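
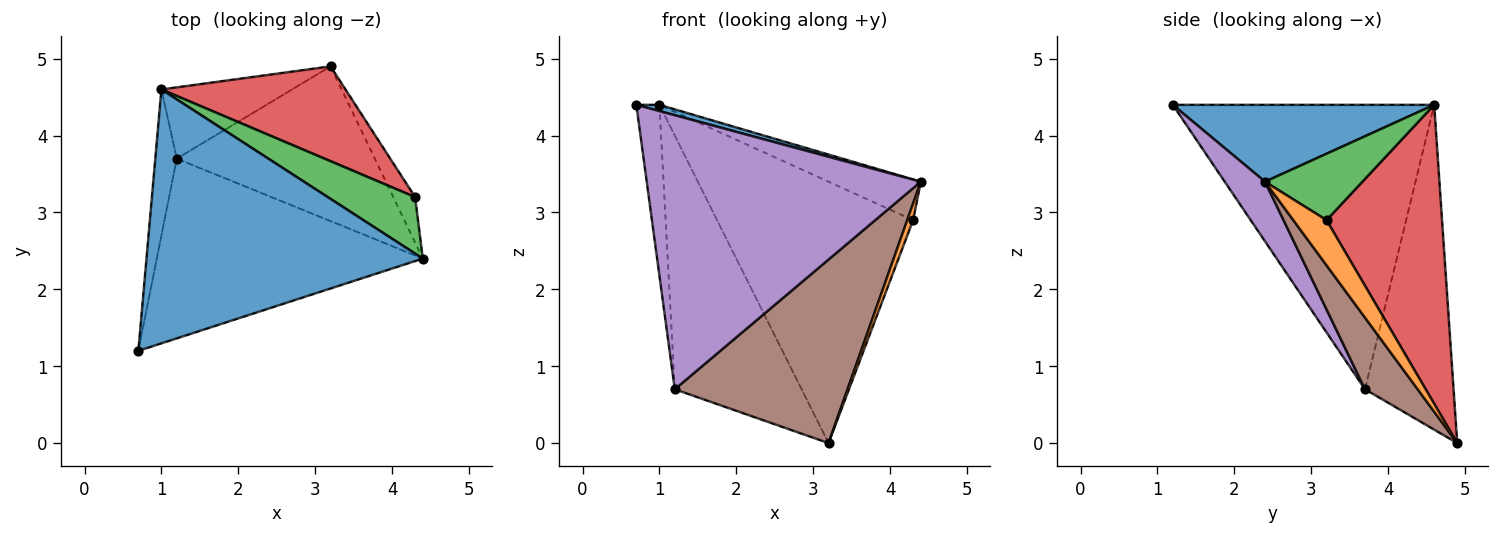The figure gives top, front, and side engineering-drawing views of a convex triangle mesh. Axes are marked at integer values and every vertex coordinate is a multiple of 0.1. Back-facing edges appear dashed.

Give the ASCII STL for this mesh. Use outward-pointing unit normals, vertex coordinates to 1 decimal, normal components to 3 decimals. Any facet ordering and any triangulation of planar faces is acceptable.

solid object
 facet normal 0.268 -0.024 0.963
  outer loop
   vertex 1.0 4.6 4.4
   vertex 0.7 1.2 4.4
   vertex 4.4 2.4 3.4
  endloop
 endfacet
 facet normal 0.889 -0.157 -0.430
  outer loop
   vertex 4.3 3.2 2.9
   vertex 4.4 2.4 3.4
   vertex 3.2 4.9 0.0
  endloop
 endfacet
 facet normal 0.525 0.497 0.691
  outer loop
   vertex 4.3 3.2 2.9
   vertex 1.0 4.6 4.4
   vertex 4.4 2.4 3.4
  endloop
 endfacet
 facet normal 0.484 0.822 0.298
  outer loop
   vertex 4.3 3.2 2.9
   vertex 3.2 4.9 0.0
   vertex 1.0 4.6 4.4
  endloop
 endfacet
 facet normal 0.122 -0.830 -0.544
  outer loop
   vertex 1.2 3.7 0.7
   vertex 4.4 2.4 3.4
   vertex 0.7 1.2 4.4
  endloop
 endfacet
 facet normal 0.227 -0.745 -0.628
  outer loop
   vertex 1.2 3.7 0.7
   vertex 3.2 4.9 0.0
   vertex 4.4 2.4 3.4
  endloop
 endfacet
 facet normal -0.993 0.088 -0.075
  outer loop
   vertex 1.2 3.7 0.7
   vertex 0.7 1.2 4.4
   vertex 1.0 4.6 4.4
  endloop
 endfacet
 facet normal -0.558 0.799 -0.224
  outer loop
   vertex 1.2 3.7 0.7
   vertex 1.0 4.6 4.4
   vertex 3.2 4.9 0.0
  endloop
 endfacet
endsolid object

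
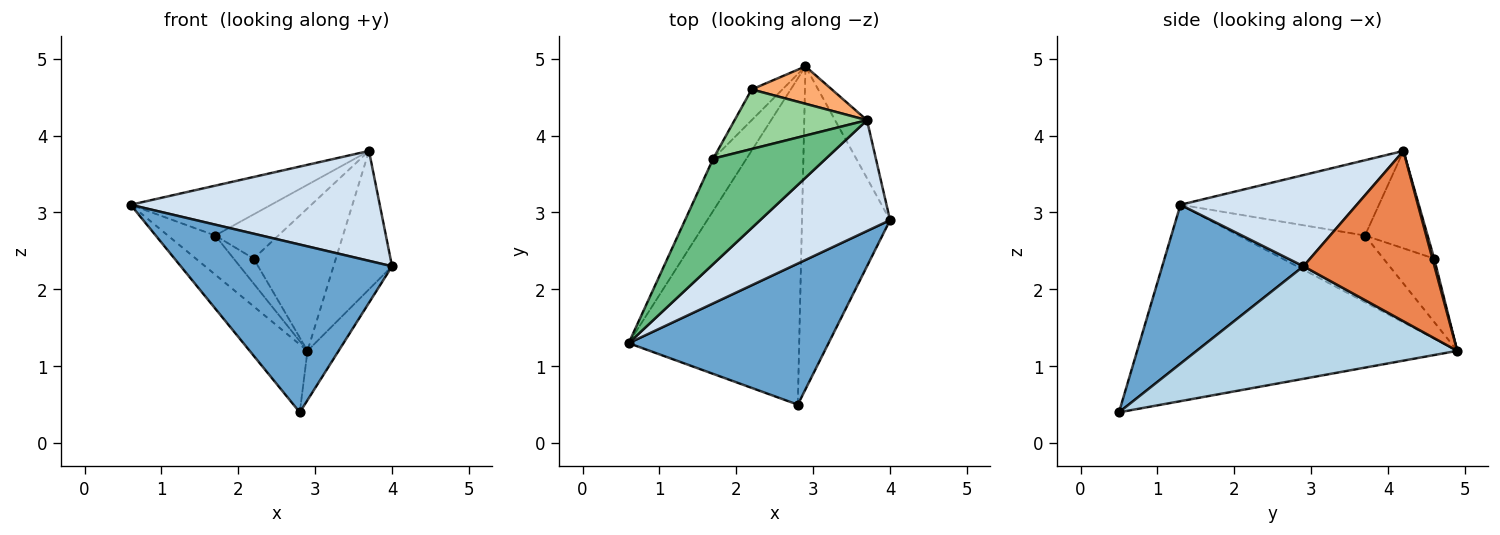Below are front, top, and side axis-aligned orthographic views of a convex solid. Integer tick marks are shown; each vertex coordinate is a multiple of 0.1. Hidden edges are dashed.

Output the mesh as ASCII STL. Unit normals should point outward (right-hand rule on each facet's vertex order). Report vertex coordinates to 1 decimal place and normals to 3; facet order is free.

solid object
 facet normal 0.455 -0.681 0.573
  outer loop
   vertex 2.8 0.5 0.4
   vertex 4.0 2.9 2.3
   vertex 0.6 1.3 3.1
  endloop
 endfacet
 facet normal -0.748 0.135 -0.650
  outer loop
   vertex 2.8 0.5 0.4
   vertex 0.6 1.3 3.1
   vertex 2.9 4.9 1.2
  endloop
 endfacet
 facet normal 0.784 0.094 -0.614
  outer loop
   vertex 2.8 0.5 0.4
   vertex 2.9 4.9 1.2
   vertex 4.0 2.9 2.3
  endloop
 endfacet
 facet normal 0.446 -0.630 0.635
  outer loop
   vertex 3.7 4.2 3.8
   vertex 0.6 1.3 3.1
   vertex 4.0 2.9 2.3
  endloop
 endfacet
 facet normal 0.900 0.402 -0.169
  outer loop
   vertex 3.7 4.2 3.8
   vertex 4.0 2.9 2.3
   vertex 2.9 4.9 1.2
  endloop
 endfacet
 facet normal 0.021 0.967 0.254
  outer loop
   vertex 2.2 4.6 2.4
   vertex 3.7 4.2 3.8
   vertex 2.9 4.9 1.2
  endloop
 endfacet
 facet normal -0.848 0.318 -0.424
  outer loop
   vertex 1.7 3.7 2.7
   vertex 2.9 4.9 1.2
   vertex 0.6 1.3 3.1
  endloop
 endfacet
 facet normal -0.848 0.334 -0.411
  outer loop
   vertex 1.7 3.7 2.7
   vertex 2.2 4.6 2.4
   vertex 2.9 4.9 1.2
  endloop
 endfacet
 facet normal -0.517 0.366 0.774
  outer loop
   vertex 1.7 3.7 2.7
   vertex 0.6 1.3 3.1
   vertex 3.7 4.2 3.8
  endloop
 endfacet
 facet normal -0.509 0.513 0.691
  outer loop
   vertex 1.7 3.7 2.7
   vertex 3.7 4.2 3.8
   vertex 2.2 4.6 2.4
  endloop
 endfacet
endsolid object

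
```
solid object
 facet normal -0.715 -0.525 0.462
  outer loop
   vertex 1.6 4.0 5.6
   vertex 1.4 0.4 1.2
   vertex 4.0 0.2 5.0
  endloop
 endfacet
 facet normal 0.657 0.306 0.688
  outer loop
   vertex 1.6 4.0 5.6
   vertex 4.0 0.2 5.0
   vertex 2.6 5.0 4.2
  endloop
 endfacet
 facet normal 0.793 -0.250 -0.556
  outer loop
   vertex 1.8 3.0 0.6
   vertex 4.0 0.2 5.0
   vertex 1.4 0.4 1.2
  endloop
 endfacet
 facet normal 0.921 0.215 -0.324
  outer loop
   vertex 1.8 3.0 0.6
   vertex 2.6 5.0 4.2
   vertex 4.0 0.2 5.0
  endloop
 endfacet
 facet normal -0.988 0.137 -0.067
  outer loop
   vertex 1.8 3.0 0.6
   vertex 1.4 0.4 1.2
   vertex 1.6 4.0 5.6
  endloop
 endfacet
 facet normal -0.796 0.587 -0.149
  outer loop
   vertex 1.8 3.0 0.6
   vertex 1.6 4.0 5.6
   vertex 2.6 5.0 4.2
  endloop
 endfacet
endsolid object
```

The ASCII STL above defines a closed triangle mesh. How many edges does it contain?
9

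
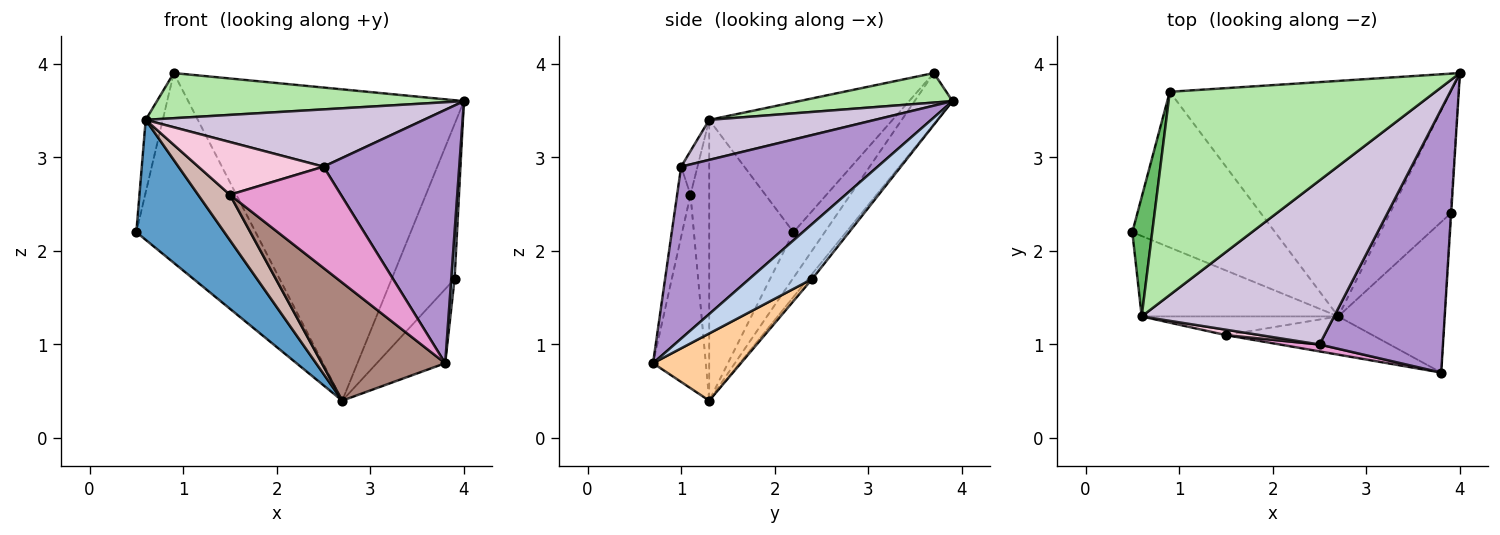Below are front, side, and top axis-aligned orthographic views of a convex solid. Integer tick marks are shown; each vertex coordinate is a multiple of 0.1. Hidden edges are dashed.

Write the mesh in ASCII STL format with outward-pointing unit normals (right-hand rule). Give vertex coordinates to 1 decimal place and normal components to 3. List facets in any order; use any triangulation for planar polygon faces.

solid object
 facet normal -0.622 -0.650 -0.436
  outer loop
   vertex 0.6 1.3 3.4
   vertex 0.5 2.2 2.2
   vertex 2.7 1.3 0.4
  endloop
 endfacet
 facet normal 0.999 -0.053 -0.011
  outer loop
   vertex 3.9 2.4 1.7
   vertex 4.0 3.9 3.6
   vertex 3.8 0.7 0.8
  endloop
 endfacet
 facet normal -0.051 0.785 -0.617
  outer loop
   vertex 3.9 2.4 1.7
   vertex 2.7 1.3 0.4
   vertex 4.0 3.9 3.6
  endloop
 endfacet
 facet normal 0.493 0.384 -0.780
  outer loop
   vertex 3.9 2.4 1.7
   vertex 3.8 0.7 0.8
   vertex 2.7 1.3 0.4
  endloop
 endfacet
 facet normal -0.984 0.092 0.151
  outer loop
   vertex 0.9 3.7 3.9
   vertex 0.5 2.2 2.2
   vertex 0.6 1.3 3.4
  endloop
 endfacet
 facet normal 0.108 -0.216 0.970
  outer loop
   vertex 0.9 3.7 3.9
   vertex 0.6 1.3 3.4
   vertex 4.0 3.9 3.6
  endloop
 endfacet
 facet normal -0.199 0.758 -0.622
  outer loop
   vertex 0.9 3.7 3.9
   vertex 2.7 1.3 0.4
   vertex 0.5 2.2 2.2
  endloop
 endfacet
 facet normal -0.109 0.793 -0.600
  outer loop
   vertex 0.9 3.7 3.9
   vertex 4.0 3.9 3.6
   vertex 2.7 1.3 0.4
  endloop
 endfacet
 facet normal 0.709 -0.489 0.509
  outer loop
   vertex 2.5 1.0 2.9
   vertex 3.8 0.7 0.8
   vertex 4.0 3.9 3.6
  endloop
 endfacet
 facet normal 0.193 -0.323 0.926
  outer loop
   vertex 2.5 1.0 2.9
   vertex 4.0 3.9 3.6
   vertex 0.6 1.3 3.4
  endloop
 endfacet
 facet normal -0.377 -0.881 -0.286
  outer loop
   vertex 1.5 1.1 2.6
   vertex 2.7 1.3 0.4
   vertex 3.8 0.7 0.8
  endloop
 endfacet
 facet normal -0.478 -0.812 -0.334
  outer loop
   vertex 1.5 1.1 2.6
   vertex 0.6 1.3 3.4
   vertex 2.7 1.3 0.4
  endloop
 endfacet
 facet normal -0.119 -0.991 0.068
  outer loop
   vertex 1.5 1.1 2.6
   vertex 3.8 0.7 0.8
   vertex 2.5 1.0 2.9
  endloop
 endfacet
 facet normal -0.129 -0.986 0.101
  outer loop
   vertex 1.5 1.1 2.6
   vertex 2.5 1.0 2.9
   vertex 0.6 1.3 3.4
  endloop
 endfacet
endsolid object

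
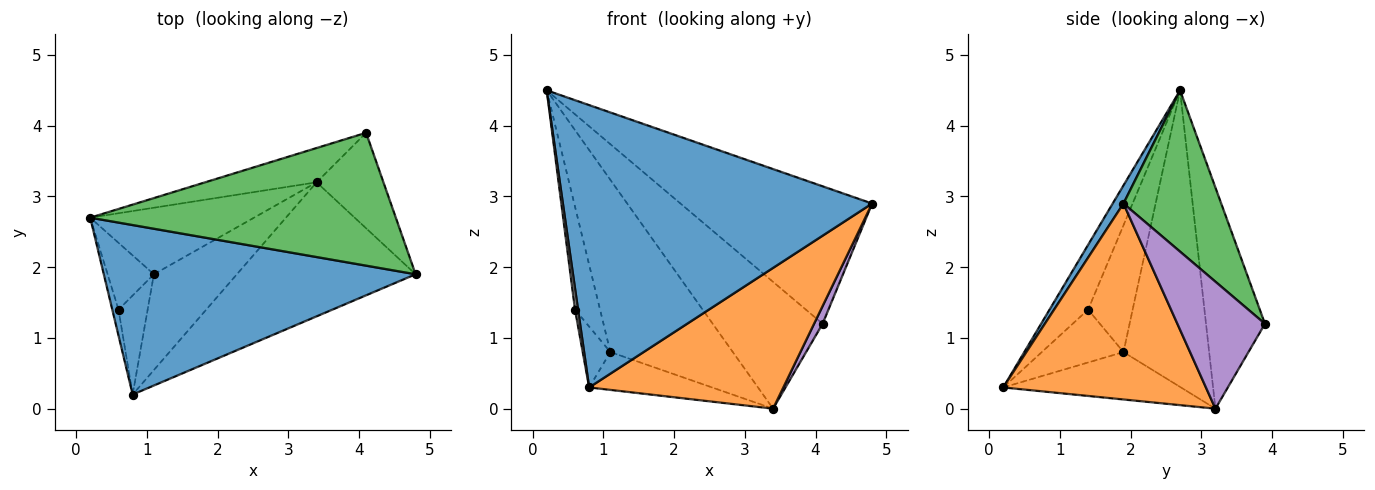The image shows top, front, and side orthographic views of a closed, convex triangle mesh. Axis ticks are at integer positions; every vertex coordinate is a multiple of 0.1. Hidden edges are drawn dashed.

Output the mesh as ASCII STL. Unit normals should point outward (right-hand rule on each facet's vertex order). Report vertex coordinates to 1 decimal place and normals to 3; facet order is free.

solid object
 facet normal 0.030 -0.857 0.514
  outer loop
   vertex 0.8 0.2 0.3
   vertex 4.8 1.9 2.9
   vertex 0.2 2.7 4.5
  endloop
 endfacet
 facet normal 0.603 -0.578 -0.550
  outer loop
   vertex 3.4 3.2 0.0
   vertex 4.8 1.9 2.9
   vertex 0.8 0.2 0.3
  endloop
 endfacet
 facet normal 0.344 0.675 0.652
  outer loop
   vertex 4.1 3.9 1.2
   vertex 0.2 2.7 4.5
   vertex 4.8 1.9 2.9
  endloop
 endfacet
 facet normal -0.460 0.857 -0.232
  outer loop
   vertex 4.1 3.9 1.2
   vertex 3.4 3.2 0.0
   vertex 0.2 2.7 4.5
  endloop
 endfacet
 facet normal 0.882 -0.086 -0.464
  outer loop
   vertex 4.1 3.9 1.2
   vertex 4.8 1.9 2.9
   vertex 3.4 3.2 0.0
  endloop
 endfacet
 facet normal -0.547 0.781 -0.302
  outer loop
   vertex 1.1 1.9 0.8
   vertex 0.2 2.7 4.5
   vertex 3.4 3.2 0.0
  endloop
 endfacet
 facet normal -0.469 0.324 -0.821
  outer loop
   vertex 1.1 1.9 0.8
   vertex 3.4 3.2 0.0
   vertex 0.8 0.2 0.3
  endloop
 endfacet
 facet normal -0.992 -0.078 -0.095
  outer loop
   vertex 0.6 1.4 1.4
   vertex 0.8 0.2 0.3
   vertex 0.2 2.7 4.5
  endloop
 endfacet
 facet normal -0.831 0.467 -0.303
  outer loop
   vertex 0.6 1.4 1.4
   vertex 0.2 2.7 4.5
   vertex 1.1 1.9 0.8
  endloop
 endfacet
 facet normal -0.840 0.284 -0.463
  outer loop
   vertex 0.6 1.4 1.4
   vertex 1.1 1.9 0.8
   vertex 0.8 0.2 0.3
  endloop
 endfacet
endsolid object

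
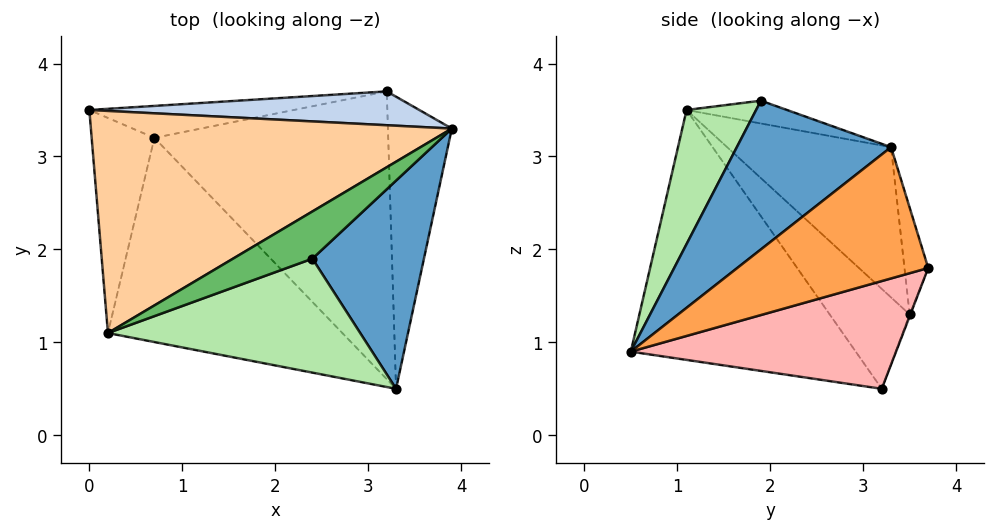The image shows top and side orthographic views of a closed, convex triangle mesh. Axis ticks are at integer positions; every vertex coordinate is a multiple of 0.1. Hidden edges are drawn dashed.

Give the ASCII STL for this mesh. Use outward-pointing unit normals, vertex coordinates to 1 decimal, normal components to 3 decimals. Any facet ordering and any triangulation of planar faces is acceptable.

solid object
 facet normal 0.673 -0.541 0.505
  outer loop
   vertex 2.4 1.9 3.6
   vertex 3.3 0.5 0.9
   vertex 3.9 3.3 3.1
  endloop
 endfacet
 facet normal -0.112 0.931 0.347
  outer loop
   vertex 3.2 3.7 1.8
   vertex 0.0 3.5 1.3
   vertex 3.9 3.3 3.1
  endloop
 endfacet
 facet normal 0.889 0.149 -0.433
  outer loop
   vertex 3.2 3.7 1.8
   vertex 3.9 3.3 3.1
   vertex 3.3 0.5 0.9
  endloop
 endfacet
 facet normal -0.298 0.631 0.716
  outer loop
   vertex 0.2 1.1 3.5
   vertex 3.9 3.3 3.1
   vertex 0.0 3.5 1.3
  endloop
 endfacet
 facet normal -0.233 0.538 0.810
  outer loop
   vertex 0.2 1.1 3.5
   vertex 2.4 1.9 3.6
   vertex 3.9 3.3 3.1
  endloop
 endfacet
 facet normal 0.273 -0.814 0.513
  outer loop
   vertex 0.2 1.1 3.5
   vertex 3.3 0.5 0.9
   vertex 2.4 1.9 3.6
  endloop
 endfacet
 facet normal -0.003 0.935 -0.354
  outer loop
   vertex 0.7 3.2 0.5
   vertex 0.0 3.5 1.3
   vertex 3.2 3.7 1.8
  endloop
 endfacet
 facet normal 0.404 0.259 -0.877
  outer loop
   vertex 0.7 3.2 0.5
   vertex 3.2 3.7 1.8
   vertex 3.3 0.5 0.9
  endloop
 endfacet
 facet normal -0.740 -0.487 -0.464
  outer loop
   vertex 0.7 3.2 0.5
   vertex 0.2 1.1 3.5
   vertex 0.0 3.5 1.3
  endloop
 endfacet
 facet normal -0.569 -0.626 -0.533
  outer loop
   vertex 0.7 3.2 0.5
   vertex 3.3 0.5 0.9
   vertex 0.2 1.1 3.5
  endloop
 endfacet
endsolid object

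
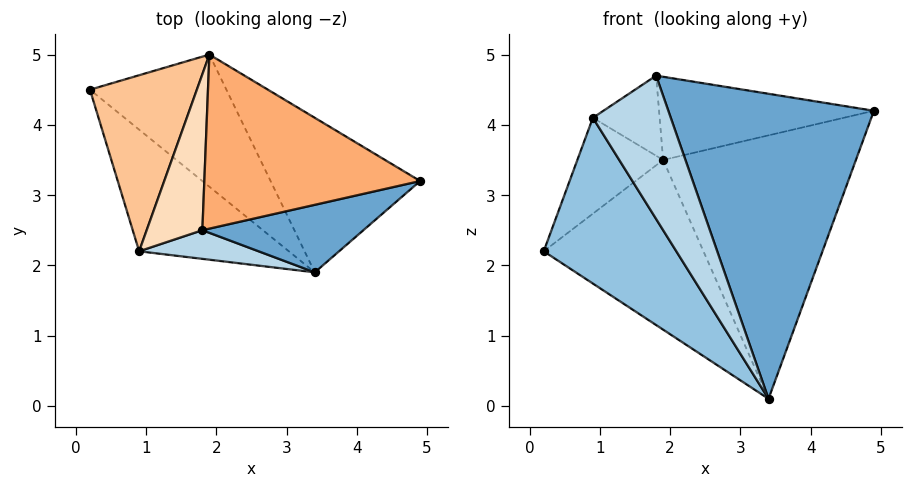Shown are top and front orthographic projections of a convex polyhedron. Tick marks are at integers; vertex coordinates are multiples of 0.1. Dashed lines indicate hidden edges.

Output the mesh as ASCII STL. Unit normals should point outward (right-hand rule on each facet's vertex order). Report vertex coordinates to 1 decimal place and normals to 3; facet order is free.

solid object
 facet normal 0.247 -0.946 0.209
  outer loop
   vertex 1.8 2.5 4.7
   vertex 3.4 1.9 0.1
   vertex 4.9 3.2 4.2
  endloop
 endfacet
 facet normal -0.722 -0.558 -0.409
  outer loop
   vertex 0.9 2.2 4.1
   vertex 0.2 4.5 2.2
   vertex 3.4 1.9 0.1
  endloop
 endfacet
 facet normal 0.192 -0.962 0.192
  outer loop
   vertex 0.9 2.2 4.1
   vertex 3.4 1.9 0.1
   vertex 1.8 2.5 4.7
  endloop
 endfacet
 facet normal 0.231 0.768 -0.598
  outer loop
   vertex 1.9 5.0 3.5
   vertex 3.4 1.9 0.1
   vertex 0.2 4.5 2.2
  endloop
 endfacet
 facet normal 0.536 0.728 -0.427
  outer loop
   vertex 1.9 5.0 3.5
   vertex 4.9 3.2 4.2
   vertex 3.4 1.9 0.1
  endloop
 endfacet
 facet normal 0.048 0.431 0.901
  outer loop
   vertex 1.9 5.0 3.5
   vertex 1.8 2.5 4.7
   vertex 4.9 3.2 4.2
  endloop
 endfacet
 facet normal -0.630 0.371 0.682
  outer loop
   vertex 1.9 5.0 3.5
   vertex 0.2 4.5 2.2
   vertex 0.9 2.2 4.1
  endloop
 endfacet
 facet normal -0.598 0.366 0.713
  outer loop
   vertex 1.9 5.0 3.5
   vertex 0.9 2.2 4.1
   vertex 1.8 2.5 4.7
  endloop
 endfacet
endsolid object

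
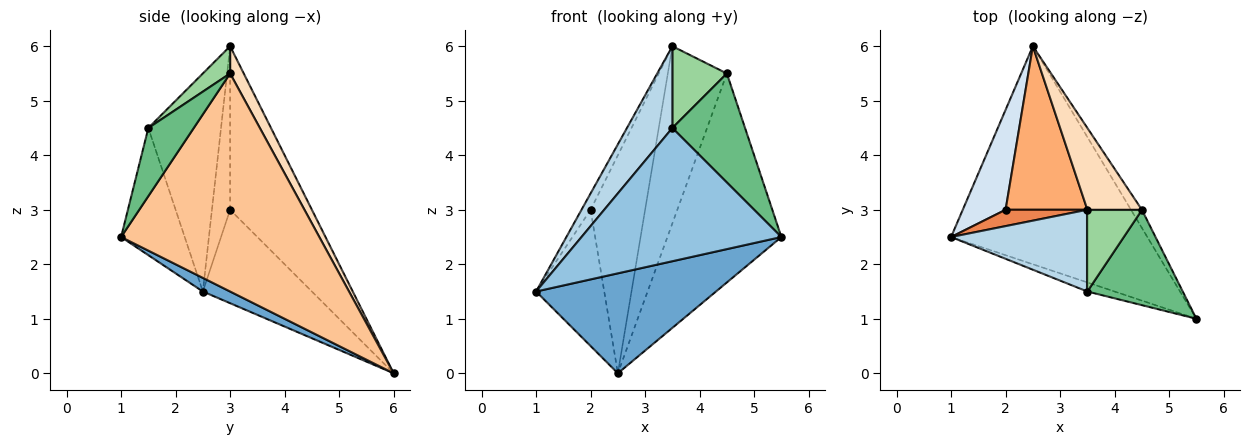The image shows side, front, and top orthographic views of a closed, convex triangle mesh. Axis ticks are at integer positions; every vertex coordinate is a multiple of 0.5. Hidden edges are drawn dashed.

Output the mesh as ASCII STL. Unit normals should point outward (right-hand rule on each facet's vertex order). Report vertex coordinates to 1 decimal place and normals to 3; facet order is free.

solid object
 facet normal 0.063 -0.416 -0.907
  outer loop
   vertex 2.5 6.0 0.0
   vertex 5.5 1.0 2.5
   vertex 1.0 2.5 1.5
  endloop
 endfacet
 facet normal -0.303 -0.951 -0.065
  outer loop
   vertex 3.5 1.5 4.5
   vertex 1.0 2.5 1.5
   vertex 5.5 1.0 2.5
  endloop
 endfacet
 facet normal -0.749 -0.468 0.468
  outer loop
   vertex 3.5 1.5 4.5
   vertex 3.5 3.0 6.0
   vertex 1.0 2.5 1.5
  endloop
 endfacet
 facet normal -0.790 0.494 0.362
  outer loop
   vertex 2.0 3.0 3.0
   vertex 2.5 6.0 0.0
   vertex 1.0 2.5 1.5
  endloop
 endfacet
 facet normal -0.816 0.408 0.408
  outer loop
   vertex 2.0 3.0 3.0
   vertex 1.0 2.5 1.5
   vertex 3.5 3.0 6.0
  endloop
 endfacet
 facet normal -0.768 0.512 0.384
  outer loop
   vertex 2.0 3.0 3.0
   vertex 3.5 3.0 6.0
   vertex 2.5 6.0 0.0
  endloop
 endfacet
 facet normal 0.866 0.498 -0.043
  outer loop
   vertex 4.5 3.0 5.5
   vertex 5.5 1.0 2.5
   vertex 2.5 6.0 0.0
  endloop
 endfacet
 facet normal 0.205 0.889 0.410
  outer loop
   vertex 4.5 3.0 5.5
   vertex 2.5 6.0 0.0
   vertex 3.5 3.0 6.0
  endloop
 endfacet
 facet normal 0.426 -0.681 0.596
  outer loop
   vertex 4.5 3.0 5.5
   vertex 3.5 1.5 4.5
   vertex 5.5 1.0 2.5
  endloop
 endfacet
 facet normal 0.333 -0.667 0.667
  outer loop
   vertex 4.5 3.0 5.5
   vertex 3.5 3.0 6.0
   vertex 3.5 1.5 4.5
  endloop
 endfacet
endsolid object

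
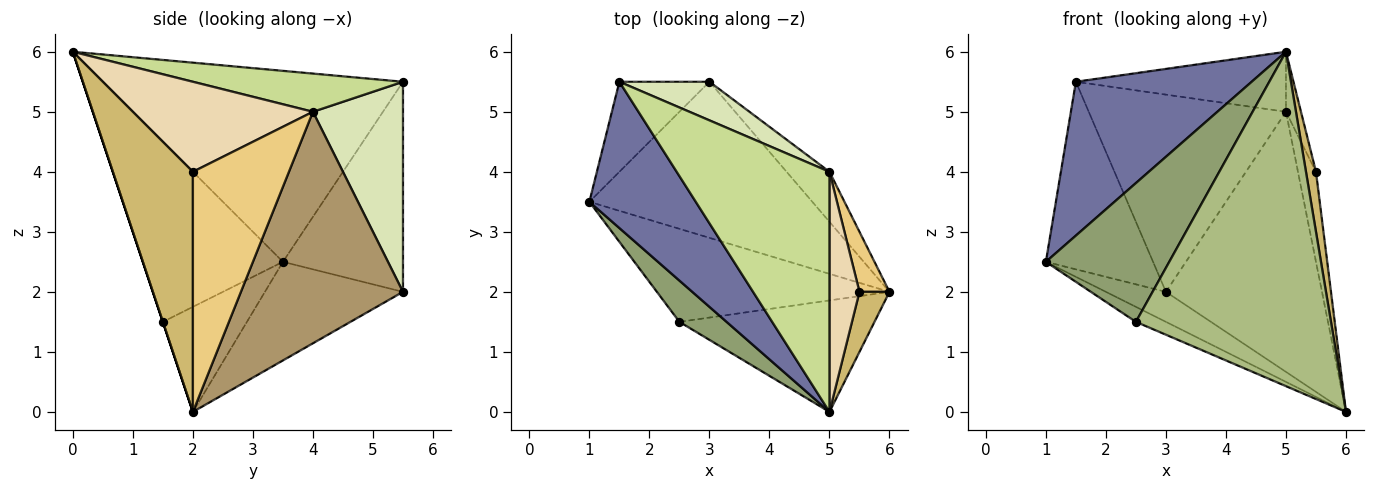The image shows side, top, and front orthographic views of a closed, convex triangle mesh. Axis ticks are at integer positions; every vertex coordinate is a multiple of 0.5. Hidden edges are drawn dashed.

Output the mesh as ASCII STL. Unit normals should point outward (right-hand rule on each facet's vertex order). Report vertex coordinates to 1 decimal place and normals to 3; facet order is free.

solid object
 facet normal -0.778 -0.455 0.433
  outer loop
   vertex 1.5 5.5 5.5
   vertex 1.0 3.5 2.5
   vertex 5.0 0.0 6.0
  endloop
 endfacet
 facet normal -0.398 0.173 -0.901
  outer loop
   vertex 3.0 5.5 2.0
   vertex 6.0 2.0 0.0
   vertex 1.0 3.5 2.5
  endloop
 endfacet
 facet normal -0.711 0.634 -0.305
  outer loop
   vertex 3.0 5.5 2.0
   vertex 1.0 3.5 2.5
   vertex 1.5 5.5 5.5
  endloop
 endfacet
 facet normal -0.407 0.145 -0.902
  outer loop
   vertex 2.5 1.5 1.5
   vertex 1.0 3.5 2.5
   vertex 6.0 2.0 0.0
  endloop
 endfacet
 facet normal -0.736 -0.649 0.193
  outer loop
   vertex 2.5 1.5 1.5
   vertex 5.0 0.0 6.0
   vertex 1.0 3.5 2.5
  endloop
 endfacet
 facet normal 0.000 -0.949 -0.316
  outer loop
   vertex 2.5 1.5 1.5
   vertex 6.0 2.0 0.0
   vertex 5.0 0.0 6.0
  endloop
 endfacet
 facet normal 0.236 0.236 0.943
  outer loop
   vertex 5.0 4.0 5.0
   vertex 1.5 5.5 5.5
   vertex 5.0 0.0 6.0
  endloop
 endfacet
 facet normal 0.409 0.896 0.175
  outer loop
   vertex 5.0 4.0 5.0
   vertex 3.0 5.5 2.0
   vertex 1.5 5.5 5.5
  endloop
 endfacet
 facet normal 0.714 0.688 -0.132
  outer loop
   vertex 5.0 4.0 5.0
   vertex 6.0 2.0 0.0
   vertex 3.0 5.5 2.0
  endloop
 endfacet
 facet normal 0.985 -0.123 0.123
  outer loop
   vertex 5.5 2.0 4.0
   vertex 5.0 0.0 6.0
   vertex 6.0 2.0 0.0
  endloop
 endfacet
 facet normal 0.976 0.183 0.122
  outer loop
   vertex 5.5 2.0 4.0
   vertex 6.0 2.0 0.0
   vertex 5.0 4.0 5.0
  endloop
 endfacet
 facet normal 0.946 0.079 0.315
  outer loop
   vertex 5.5 2.0 4.0
   vertex 5.0 4.0 5.0
   vertex 5.0 0.0 6.0
  endloop
 endfacet
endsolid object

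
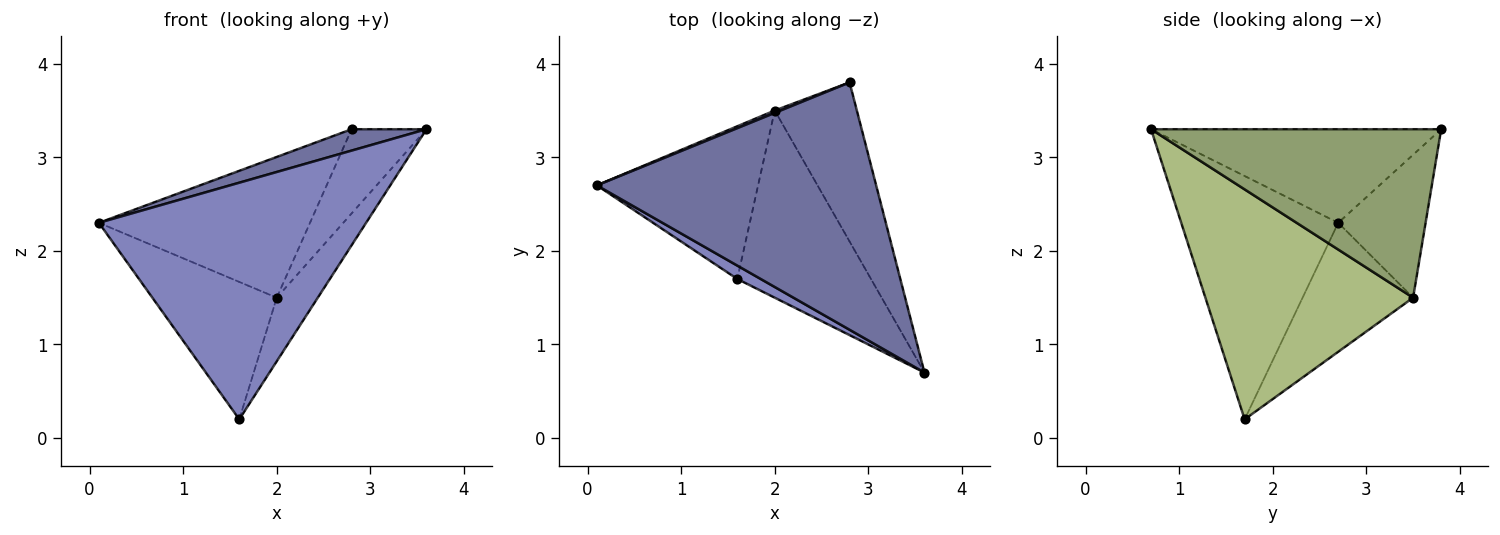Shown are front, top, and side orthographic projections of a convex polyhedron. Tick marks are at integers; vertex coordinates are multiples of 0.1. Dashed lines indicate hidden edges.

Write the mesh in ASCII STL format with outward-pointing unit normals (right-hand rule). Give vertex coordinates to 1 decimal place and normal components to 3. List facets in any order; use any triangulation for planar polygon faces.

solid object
 facet normal -0.317 -0.082 0.945
  outer loop
   vertex 2.8 3.8 3.3
   vertex 0.1 2.7 2.3
   vertex 3.6 0.7 3.3
  endloop
 endfacet
 facet normal -0.506 -0.861 0.049
  outer loop
   vertex 1.6 1.7 0.2
   vertex 3.6 0.7 3.3
   vertex 0.1 2.7 2.3
  endloop
 endfacet
 facet normal -0.382 0.924 0.016
  outer loop
   vertex 2.0 3.5 1.5
   vertex 0.1 2.7 2.3
   vertex 2.8 3.8 3.3
  endloop
 endfacet
 facet normal -0.511 0.575 -0.639
  outer loop
   vertex 2.0 3.5 1.5
   vertex 1.6 1.7 0.2
   vertex 0.1 2.7 2.3
  endloop
 endfacet
 facet normal 0.876 0.226 -0.427
  outer loop
   vertex 2.0 3.5 1.5
   vertex 2.8 3.8 3.3
   vertex 3.6 0.7 3.3
  endloop
 endfacet
 facet normal 0.852 0.168 -0.495
  outer loop
   vertex 2.0 3.5 1.5
   vertex 3.6 0.7 3.3
   vertex 1.6 1.7 0.2
  endloop
 endfacet
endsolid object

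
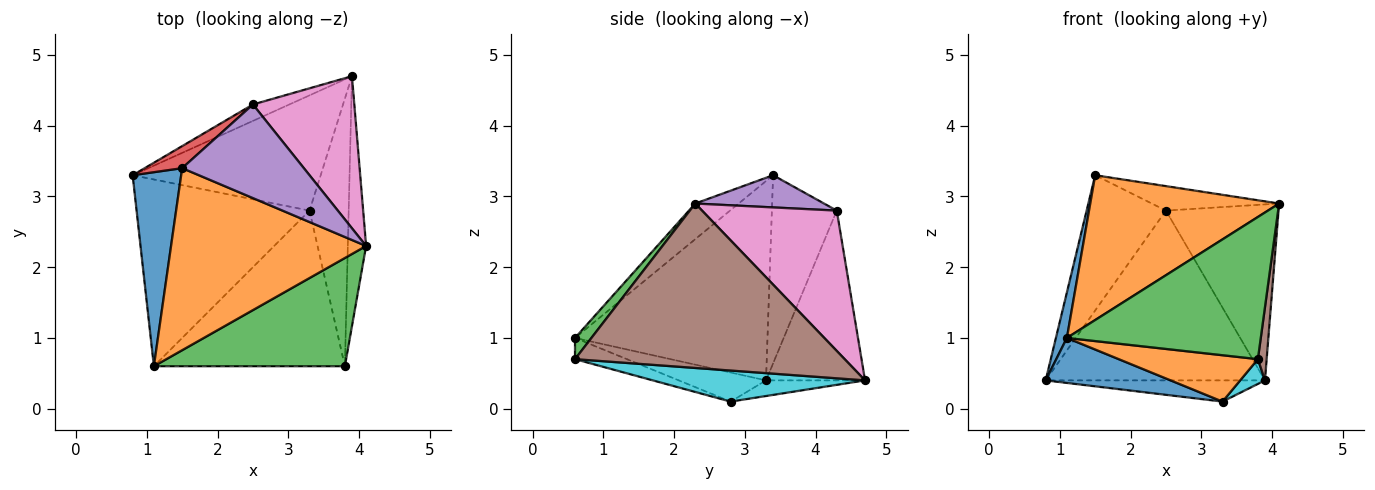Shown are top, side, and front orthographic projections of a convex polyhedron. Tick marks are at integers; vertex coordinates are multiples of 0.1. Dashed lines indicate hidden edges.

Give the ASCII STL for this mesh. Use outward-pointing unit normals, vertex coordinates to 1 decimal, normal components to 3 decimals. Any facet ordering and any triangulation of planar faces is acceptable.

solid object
 facet normal -0.970 -0.055 0.236
  outer loop
   vertex 1.5 3.4 3.3
   vertex 0.8 3.3 0.4
   vertex 1.1 0.6 1.0
  endloop
 endfacet
 facet normal -0.142 -0.616 0.775
  outer loop
   vertex 1.5 3.4 3.3
   vertex 1.1 0.6 1.0
   vertex 4.1 2.3 2.9
  endloop
 endfacet
 facet normal 0.067 -0.794 0.604
  outer loop
   vertex 3.8 0.6 0.7
   vertex 4.1 2.3 2.9
   vertex 1.1 0.6 1.0
  endloop
 endfacet
 facet normal -0.628 0.768 0.125
  outer loop
   vertex 2.5 4.3 2.8
   vertex 0.8 3.3 0.4
   vertex 1.5 3.4 3.3
  endloop
 endfacet
 facet normal 0.248 0.245 0.937
  outer loop
   vertex 2.5 4.3 2.8
   vertex 1.5 3.4 3.3
   vertex 4.1 2.3 2.9
  endloop
 endfacet
 facet normal 0.993 -0.032 -0.110
  outer loop
   vertex 3.9 4.7 0.4
   vertex 4.1 2.3 2.9
   vertex 3.8 0.6 0.7
  endloop
 endfacet
 facet normal 0.671 0.561 0.485
  outer loop
   vertex 3.9 4.7 0.4
   vertex 2.5 4.3 2.8
   vertex 4.1 2.3 2.9
  endloop
 endfacet
 facet normal -0.410 0.908 -0.088
  outer loop
   vertex 3.9 4.7 0.4
   vertex 0.8 3.3 0.4
   vertex 2.5 4.3 2.8
  endloop
 endfacet
 facet normal -0.082 0.181 -0.980
  outer loop
   vertex 3.3 2.8 0.1
   vertex 0.8 3.3 0.4
   vertex 3.9 4.7 0.4
  endloop
 endfacet
 facet normal 0.620 -0.072 -0.782
  outer loop
   vertex 3.3 2.8 0.1
   vertex 3.9 4.7 0.4
   vertex 3.8 0.6 0.7
  endloop
 endfacet
 facet normal -0.161 -0.231 -0.959
  outer loop
   vertex 3.3 2.8 0.1
   vertex 1.1 0.6 1.0
   vertex 0.8 3.3 0.4
  endloop
 endfacet
 facet normal -0.106 -0.284 -0.953
  outer loop
   vertex 3.3 2.8 0.1
   vertex 3.8 0.6 0.7
   vertex 1.1 0.6 1.0
  endloop
 endfacet
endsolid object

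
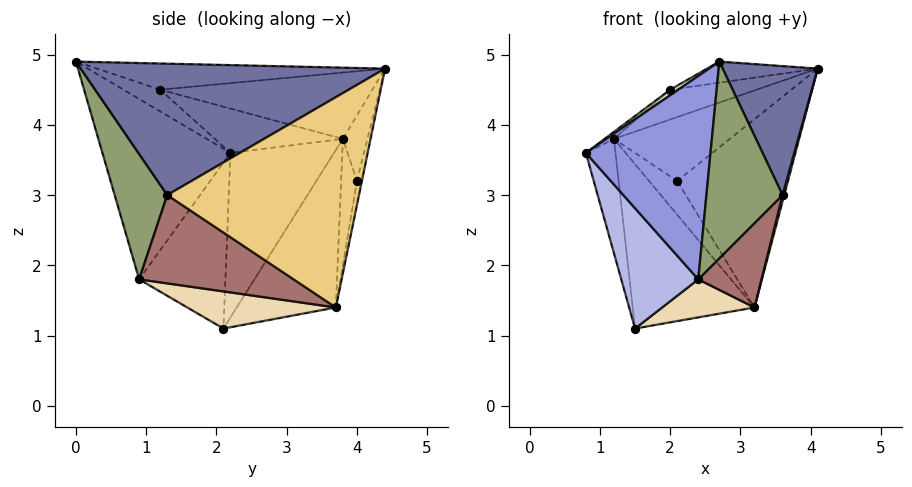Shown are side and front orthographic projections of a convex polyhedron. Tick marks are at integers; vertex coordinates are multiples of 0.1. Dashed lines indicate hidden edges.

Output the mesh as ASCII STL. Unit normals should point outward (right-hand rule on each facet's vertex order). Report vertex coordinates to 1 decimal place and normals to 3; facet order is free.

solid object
 facet normal 0.926 -0.289 0.241
  outer loop
   vertex 3.6 1.3 3.0
   vertex 4.1 4.4 4.8
   vertex 2.7 0.0 4.9
  endloop
 endfacet
 facet normal -0.926 0.265 -0.270
  outer loop
   vertex 1.2 3.8 3.8
   vertex 1.5 2.1 1.1
   vertex 0.8 2.2 3.6
  endloop
 endfacet
 facet normal -0.710 -0.691 -0.132
  outer loop
   vertex 2.4 0.9 1.8
   vertex 2.7 0.0 4.9
   vertex 0.8 2.2 3.6
  endloop
 endfacet
 facet normal -0.734 -0.655 -0.179
  outer loop
   vertex 2.4 0.9 1.8
   vertex 0.8 2.2 3.6
   vertex 1.5 2.1 1.1
  endloop
 endfacet
 facet normal 0.545 -0.790 -0.282
  outer loop
   vertex 2.4 0.9 1.8
   vertex 3.6 1.3 3.0
   vertex 2.7 0.0 4.9
  endloop
 endfacet
 facet normal -0.323 0.124 0.938
  outer loop
   vertex 2.0 1.2 4.5
   vertex 2.7 0.0 4.9
   vertex 4.1 4.4 4.8
  endloop
 endfacet
 facet normal -0.349 0.142 0.926
  outer loop
   vertex 2.0 1.2 4.5
   vertex 4.1 4.4 4.8
   vertex 1.2 3.8 3.8
  endloop
 endfacet
 facet normal -0.669 -0.148 0.728
  outer loop
   vertex 2.0 1.2 4.5
   vertex 0.8 2.2 3.6
   vertex 2.7 0.0 4.9
  endloop
 endfacet
 facet normal -0.577 0.042 0.816
  outer loop
   vertex 2.0 1.2 4.5
   vertex 1.2 3.8 3.8
   vertex 0.8 2.2 3.6
  endloop
 endfacet
 facet normal -0.551 0.677 -0.488
  outer loop
   vertex 3.2 3.7 1.4
   vertex 1.5 2.1 1.1
   vertex 1.2 3.8 3.8
  endloop
 endfacet
 facet normal 0.967 -0.008 -0.254
  outer loop
   vertex 3.2 3.7 1.4
   vertex 4.1 4.4 4.8
   vertex 3.6 1.3 3.0
  endloop
 endfacet
 facet normal 0.380 -0.236 -0.894
  outer loop
   vertex 3.2 3.7 1.4
   vertex 2.4 0.9 1.8
   vertex 1.5 2.1 1.1
  endloop
 endfacet
 facet normal 0.723 -0.296 -0.624
  outer loop
   vertex 3.2 3.7 1.4
   vertex 3.6 1.3 3.0
   vertex 2.4 0.9 1.8
  endloop
 endfacet
 facet normal -0.207 0.978 0.015
  outer loop
   vertex 2.1 4.0 3.2
   vertex 1.2 3.8 3.8
   vertex 4.1 4.4 4.8
  endloop
 endfacet
 facet normal -0.044 0.981 -0.190
  outer loop
   vertex 2.1 4.0 3.2
   vertex 4.1 4.4 4.8
   vertex 3.2 3.7 1.4
  endloop
 endfacet
 facet normal -0.448 0.796 -0.406
  outer loop
   vertex 2.1 4.0 3.2
   vertex 3.2 3.7 1.4
   vertex 1.2 3.8 3.8
  endloop
 endfacet
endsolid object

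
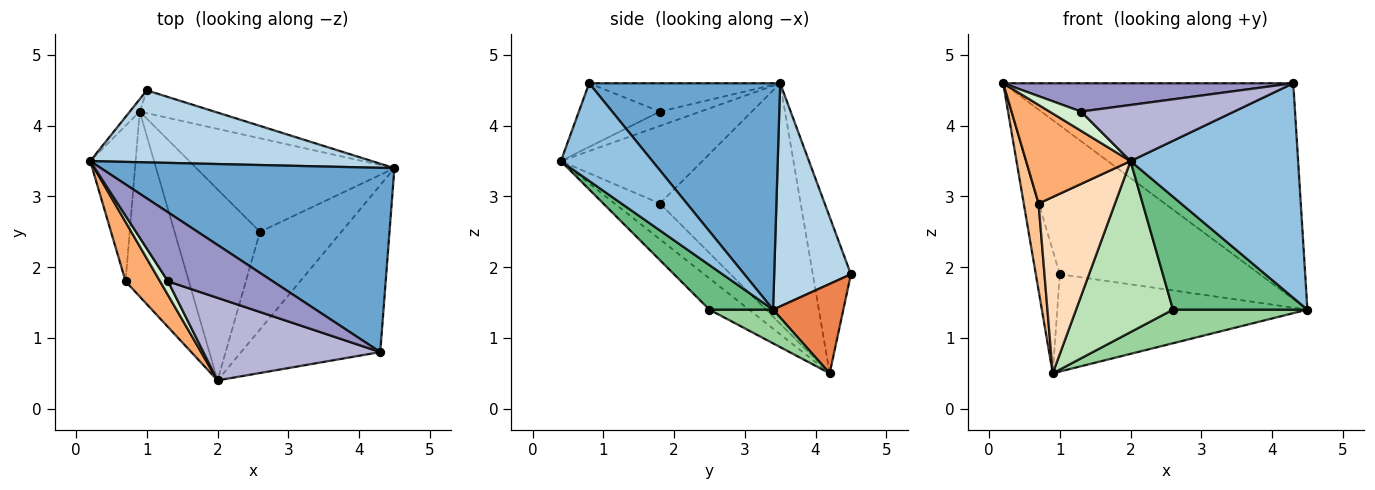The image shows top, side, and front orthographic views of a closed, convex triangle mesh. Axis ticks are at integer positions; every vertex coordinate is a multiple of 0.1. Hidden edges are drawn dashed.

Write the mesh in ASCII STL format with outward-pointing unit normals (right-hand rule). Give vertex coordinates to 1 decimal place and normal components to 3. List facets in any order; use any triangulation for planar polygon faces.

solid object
 facet normal 0.448 0.680 0.581
  outer loop
   vertex 4.3 0.8 4.6
   vertex 4.5 3.4 1.4
   vertex 0.2 3.5 4.6
  endloop
 endfacet
 facet normal 0.396 -0.725 -0.564
  outer loop
   vertex 4.3 0.8 4.6
   vertex 2.0 0.4 3.5
   vertex 4.5 3.4 1.4
  endloop
 endfacet
 facet normal 0.326 0.851 0.412
  outer loop
   vertex 1.0 4.5 1.9
   vertex 0.2 3.5 4.6
   vertex 4.5 3.4 1.4
  endloop
 endfacet
 facet normal -0.845 0.532 -0.054
  outer loop
   vertex 1.0 4.5 1.9
   vertex 0.9 4.2 0.5
   vertex 0.2 3.5 4.6
  endloop
 endfacet
 facet normal 0.264 0.939 -0.220
  outer loop
   vertex 1.0 4.5 1.9
   vertex 4.5 3.4 1.4
   vertex 0.9 4.2 0.5
  endloop
 endfacet
 facet normal -0.758 -0.559 0.336
  outer loop
   vertex 0.7 1.8 2.9
   vertex 2.0 0.4 3.5
   vertex 0.2 3.5 4.6
  endloop
 endfacet
 facet normal -0.977 -0.103 -0.184
  outer loop
   vertex 0.7 1.8 2.9
   vertex 0.2 3.5 4.6
   vertex 0.9 4.2 0.5
  endloop
 endfacet
 facet normal -0.378 -0.639 -0.670
  outer loop
   vertex 0.7 1.8 2.9
   vertex 0.9 4.2 0.5
   vertex 2.0 0.4 3.5
  endloop
 endfacet
 facet normal 0.337 -0.712 -0.616
  outer loop
   vertex 2.6 2.5 1.4
   vertex 4.5 3.4 1.4
   vertex 2.0 0.4 3.5
  endloop
 endfacet
 facet normal 0.158 -0.334 -0.929
  outer loop
   vertex 2.6 2.5 1.4
   vertex 0.9 4.2 0.5
   vertex 4.5 3.4 1.4
  endloop
 endfacet
 facet normal -0.263 -0.644 -0.719
  outer loop
   vertex 2.6 2.5 1.4
   vertex 2.0 0.4 3.5
   vertex 0.9 4.2 0.5
  endloop
 endfacet
 facet normal -0.723 -0.562 0.402
  outer loop
   vertex 1.3 1.8 4.2
   vertex 0.2 3.5 4.6
   vertex 2.0 0.4 3.5
  endloop
 endfacet
 facet normal -0.242 -0.368 0.898
  outer loop
   vertex 1.3 1.8 4.2
   vertex 4.3 0.8 4.6
   vertex 0.2 3.5 4.6
  endloop
 endfacet
 facet normal -0.285 -0.539 0.793
  outer loop
   vertex 1.3 1.8 4.2
   vertex 2.0 0.4 3.5
   vertex 4.3 0.8 4.6
  endloop
 endfacet
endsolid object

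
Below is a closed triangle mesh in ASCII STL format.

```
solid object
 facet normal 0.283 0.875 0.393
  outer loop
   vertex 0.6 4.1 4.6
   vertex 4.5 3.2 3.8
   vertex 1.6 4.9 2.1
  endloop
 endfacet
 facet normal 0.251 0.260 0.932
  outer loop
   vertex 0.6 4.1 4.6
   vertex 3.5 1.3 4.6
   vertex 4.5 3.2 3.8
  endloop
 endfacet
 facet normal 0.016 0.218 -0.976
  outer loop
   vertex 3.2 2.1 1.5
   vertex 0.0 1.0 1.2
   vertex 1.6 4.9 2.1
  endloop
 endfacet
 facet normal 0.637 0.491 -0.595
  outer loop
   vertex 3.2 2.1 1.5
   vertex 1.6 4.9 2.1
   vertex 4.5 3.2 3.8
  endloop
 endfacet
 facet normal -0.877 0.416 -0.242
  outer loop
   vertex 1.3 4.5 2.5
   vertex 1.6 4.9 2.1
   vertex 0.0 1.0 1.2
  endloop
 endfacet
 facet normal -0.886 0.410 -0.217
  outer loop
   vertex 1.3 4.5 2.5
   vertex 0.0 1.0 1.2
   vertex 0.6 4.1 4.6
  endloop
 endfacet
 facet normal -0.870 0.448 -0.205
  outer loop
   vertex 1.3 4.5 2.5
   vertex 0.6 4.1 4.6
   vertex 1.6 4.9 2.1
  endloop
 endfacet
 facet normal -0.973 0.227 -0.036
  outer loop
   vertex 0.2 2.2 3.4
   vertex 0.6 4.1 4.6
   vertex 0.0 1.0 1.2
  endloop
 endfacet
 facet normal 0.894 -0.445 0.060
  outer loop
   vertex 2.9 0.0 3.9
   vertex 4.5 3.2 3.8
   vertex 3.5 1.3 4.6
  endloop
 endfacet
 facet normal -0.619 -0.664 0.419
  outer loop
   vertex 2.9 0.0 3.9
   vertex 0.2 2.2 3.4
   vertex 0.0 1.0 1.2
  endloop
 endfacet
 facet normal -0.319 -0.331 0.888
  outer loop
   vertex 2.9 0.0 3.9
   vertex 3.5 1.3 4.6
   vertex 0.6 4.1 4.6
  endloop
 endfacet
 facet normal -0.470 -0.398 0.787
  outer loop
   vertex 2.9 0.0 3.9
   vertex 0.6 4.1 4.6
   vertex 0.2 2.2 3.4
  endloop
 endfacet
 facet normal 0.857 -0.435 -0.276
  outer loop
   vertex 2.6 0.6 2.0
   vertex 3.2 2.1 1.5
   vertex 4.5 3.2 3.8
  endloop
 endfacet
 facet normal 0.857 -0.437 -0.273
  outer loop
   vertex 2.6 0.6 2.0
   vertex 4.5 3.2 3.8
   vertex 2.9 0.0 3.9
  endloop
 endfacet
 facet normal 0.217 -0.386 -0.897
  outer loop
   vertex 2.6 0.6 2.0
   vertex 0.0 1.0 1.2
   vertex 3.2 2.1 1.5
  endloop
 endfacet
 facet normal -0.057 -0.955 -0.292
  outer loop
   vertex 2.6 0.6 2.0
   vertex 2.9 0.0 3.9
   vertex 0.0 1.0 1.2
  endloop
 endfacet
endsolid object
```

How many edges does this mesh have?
24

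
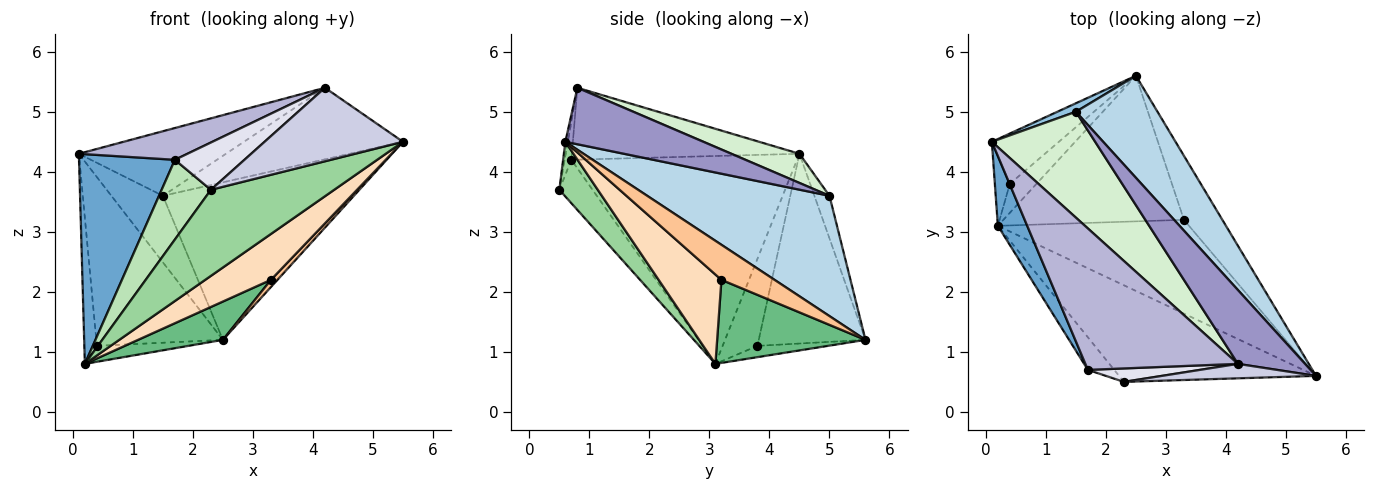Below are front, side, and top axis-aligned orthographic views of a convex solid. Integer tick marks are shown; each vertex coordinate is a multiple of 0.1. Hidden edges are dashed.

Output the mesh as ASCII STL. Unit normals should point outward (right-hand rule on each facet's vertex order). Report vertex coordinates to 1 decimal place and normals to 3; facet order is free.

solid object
 facet normal -0.913 -0.388 0.129
  outer loop
   vertex 1.7 0.7 4.2
   vertex 0.1 4.5 4.3
   vertex 0.2 3.1 0.8
  endloop
 endfacet
 facet normal -0.279 0.952 0.122
  outer loop
   vertex 1.5 5.0 3.6
   vertex 2.5 5.6 1.2
   vertex 0.1 4.5 4.3
  endloop
 endfacet
 facet normal 0.625 0.655 0.424
  outer loop
   vertex 1.5 5.0 3.6
   vertex 5.5 0.6 4.5
   vertex 2.5 5.6 1.2
  endloop
 endfacet
 facet normal -0.628 0.746 -0.222
  outer loop
   vertex 0.4 3.8 1.1
   vertex 0.1 4.5 4.3
   vertex 2.5 5.6 1.2
  endloop
 endfacet
 facet normal -0.929 0.334 -0.160
  outer loop
   vertex 0.4 3.8 1.1
   vertex 0.2 3.1 0.8
   vertex 0.1 4.5 4.3
  endloop
 endfacet
 facet normal -0.348 0.452 -0.822
  outer loop
   vertex 0.4 3.8 1.1
   vertex 2.5 5.6 1.2
   vertex 0.2 3.1 0.8
  endloop
 endfacet
 facet normal 0.672 -0.083 -0.736
  outer loop
   vertex 3.3 3.2 2.2
   vertex 2.5 5.6 1.2
   vertex 5.5 0.6 4.5
  endloop
 endfacet
 facet normal 0.387 -0.405 -0.828
  outer loop
   vertex 3.3 3.2 2.2
   vertex 5.5 0.6 4.5
   vertex 0.2 3.1 0.8
  endloop
 endfacet
 facet normal 0.407 -0.233 -0.884
  outer loop
   vertex 3.3 3.2 2.2
   vertex 0.2 3.1 0.8
   vertex 2.5 5.6 1.2
  endloop
 endfacet
 facet normal 0.203 -0.651 -0.731
  outer loop
   vertex 2.3 0.5 3.7
   vertex 0.2 3.1 0.8
   vertex 5.5 0.6 4.5
  endloop
 endfacet
 facet normal -0.529 -0.785 -0.321
  outer loop
   vertex 2.3 0.5 3.7
   vertex 1.7 0.7 4.2
   vertex 0.2 3.1 0.8
  endloop
 endfacet
 facet normal 0.234 0.506 0.830
  outer loop
   vertex 4.2 0.8 5.4
   vertex 1.5 5.0 3.6
   vertex 0.1 4.5 4.3
  endloop
 endfacet
 facet normal 0.517 0.596 0.615
  outer loop
   vertex 4.2 0.8 5.4
   vertex 5.5 0.6 4.5
   vertex 1.5 5.0 3.6
  endloop
 endfacet
 facet normal -0.418 -0.199 0.887
  outer loop
   vertex 4.2 0.8 5.4
   vertex 0.1 4.5 4.3
   vertex 1.7 0.7 4.2
  endloop
 endfacet
 facet normal -0.018 -0.981 0.193
  outer loop
   vertex 4.2 0.8 5.4
   vertex 2.3 0.5 3.7
   vertex 5.5 0.6 4.5
  endloop
 endfacet
 facet normal -0.092 -0.958 0.272
  outer loop
   vertex 4.2 0.8 5.4
   vertex 1.7 0.7 4.2
   vertex 2.3 0.5 3.7
  endloop
 endfacet
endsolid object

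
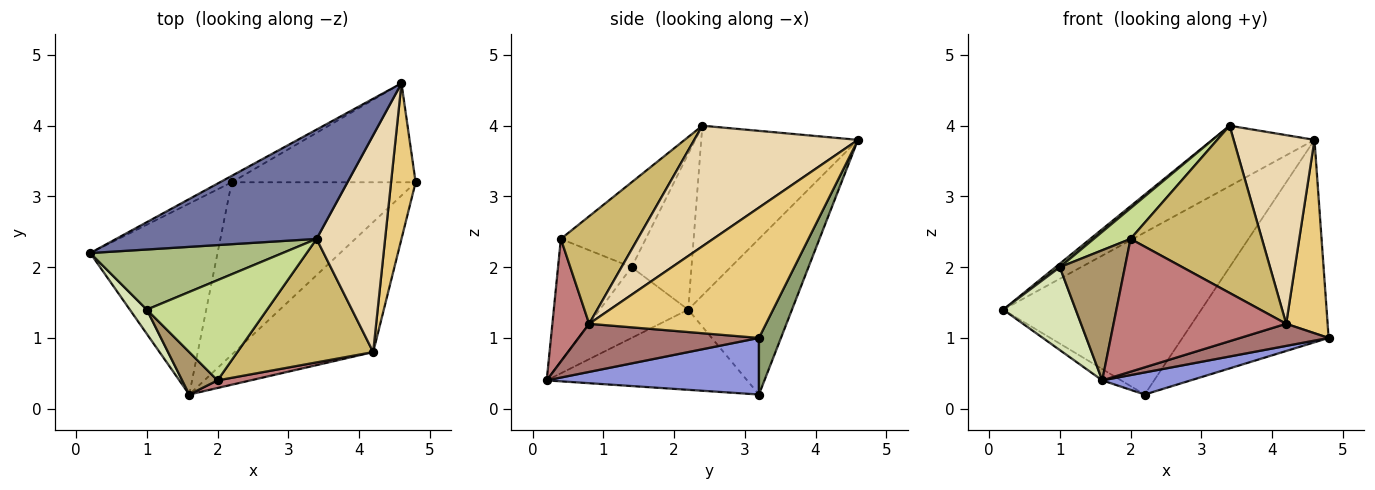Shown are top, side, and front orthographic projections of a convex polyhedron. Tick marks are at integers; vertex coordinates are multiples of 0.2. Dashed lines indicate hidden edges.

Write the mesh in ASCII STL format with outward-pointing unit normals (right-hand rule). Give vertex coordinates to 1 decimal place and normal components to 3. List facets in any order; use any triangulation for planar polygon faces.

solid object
 facet normal -0.596 0.389 0.703
  outer loop
   vertex 4.6 4.6 3.8
   vertex 0.2 2.2 1.4
   vertex 3.4 2.4 4.0
  endloop
 endfacet
 facet normal -0.532 0.050 -0.845
  outer loop
   vertex 2.2 3.2 0.2
   vertex 1.6 0.2 0.4
   vertex 0.2 2.2 1.4
  endloop
 endfacet
 facet normal 0.292 -0.122 -0.949
  outer loop
   vertex 2.2 3.2 0.2
   vertex 4.8 3.2 1.0
   vertex 1.6 0.2 0.4
  endloop
 endfacet
 facet normal -0.464 0.885 -0.035
  outer loop
   vertex 2.2 3.2 0.2
   vertex 0.2 2.2 1.4
   vertex 4.6 4.6 3.8
  endloop
 endfacet
 facet normal 0.134 0.890 -0.436
  outer loop
   vertex 2.2 3.2 0.2
   vertex 4.6 4.6 3.8
   vertex 4.8 3.2 1.0
  endloop
 endfacet
 facet normal -0.628 -0.046 0.777
  outer loop
   vertex 1.0 1.4 2.0
   vertex 3.4 2.4 4.0
   vertex 0.2 2.2 1.4
  endloop
 endfacet
 facet normal -0.559 -0.242 0.793
  outer loop
   vertex 1.0 1.4 2.0
   vertex 2.0 0.4 2.4
   vertex 3.4 2.4 4.0
  endloop
 endfacet
 facet normal -0.760 -0.623 0.182
  outer loop
   vertex 1.0 1.4 2.0
   vertex 0.2 2.2 1.4
   vertex 1.6 0.2 0.4
  endloop
 endfacet
 facet normal -0.732 -0.648 0.211
  outer loop
   vertex 1.0 1.4 2.0
   vertex 1.6 0.2 0.4
   vertex 2.0 0.4 2.4
  endloop
 endfacet
 facet normal 0.426 -0.728 0.538
  outer loop
   vertex 4.2 0.8 1.2
   vertex 3.4 2.4 4.0
   vertex 2.0 0.4 2.4
  endloop
 endfacet
 facet normal 0.958 -0.224 0.181
  outer loop
   vertex 4.2 0.8 1.2
   vertex 4.8 3.2 1.0
   vertex 4.6 4.6 3.8
  endloop
 endfacet
 facet normal 0.799 -0.395 0.454
  outer loop
   vertex 4.2 0.8 1.2
   vertex 4.6 4.6 3.8
   vertex 3.4 2.4 4.0
  endloop
 endfacet
 facet normal 0.324 -0.159 -0.933
  outer loop
   vertex 4.2 0.8 1.2
   vertex 1.6 0.2 0.4
   vertex 4.8 3.2 1.0
  endloop
 endfacet
 facet normal 0.208 -0.977 0.056
  outer loop
   vertex 4.2 0.8 1.2
   vertex 2.0 0.4 2.4
   vertex 1.6 0.2 0.4
  endloop
 endfacet
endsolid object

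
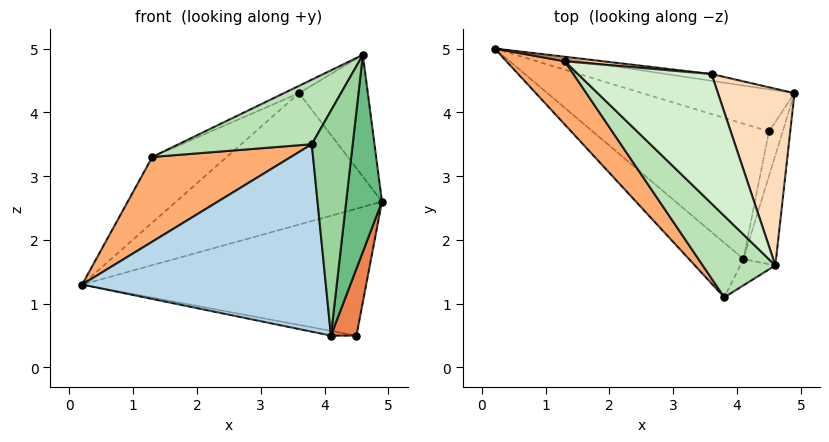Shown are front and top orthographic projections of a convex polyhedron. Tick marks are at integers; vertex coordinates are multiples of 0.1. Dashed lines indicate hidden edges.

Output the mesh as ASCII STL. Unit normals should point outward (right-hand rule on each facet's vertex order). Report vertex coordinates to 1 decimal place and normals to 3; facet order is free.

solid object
 facet normal 0.223 0.925 -0.307
  outer loop
   vertex 4.5 3.7 0.5
   vertex 0.2 5.0 1.3
   vertex 4.9 4.3 2.6
  endloop
 endfacet
 facet normal 0.161 0.986 -0.051
  outer loop
   vertex 3.6 4.6 4.3
   vertex 4.9 4.3 2.6
   vertex 0.2 5.0 1.3
  endloop
 endfacet
 facet normal -0.656 -0.725 -0.211
  outer loop
   vertex 4.1 1.7 0.5
   vertex 3.8 1.1 3.5
   vertex 0.2 5.0 1.3
  endloop
 endfacet
 facet normal -0.173 0.035 -0.984
  outer loop
   vertex 4.1 1.7 0.5
   vertex 0.2 5.0 1.3
   vertex 4.5 3.7 0.5
  endloop
 endfacet
 facet normal 0.972 -0.194 -0.130
  outer loop
   vertex 4.1 1.7 0.5
   vertex 4.5 3.7 0.5
   vertex 4.9 4.3 2.6
  endloop
 endfacet
 facet normal -0.777 -0.505 0.377
  outer loop
   vertex 1.3 4.8 3.3
   vertex 0.2 5.0 1.3
   vertex 3.8 1.1 3.5
  endloop
 endfacet
 facet normal 0.057 0.996 0.068
  outer loop
   vertex 1.3 4.8 3.3
   vertex 3.6 4.6 4.3
   vertex 0.2 5.0 1.3
  endloop
 endfacet
 facet normal 0.770 0.362 0.525
  outer loop
   vertex 4.6 1.6 4.9
   vertex 4.9 4.3 2.6
   vertex 3.6 4.6 4.3
  endloop
 endfacet
 facet normal 0.972 -0.206 -0.115
  outer loop
   vertex 4.6 1.6 4.9
   vertex 4.1 1.7 0.5
   vertex 4.9 4.3 2.6
  endloop
 endfacet
 facet normal 0.636 -0.766 -0.090
  outer loop
   vertex 4.6 1.6 4.9
   vertex 3.8 1.1 3.5
   vertex 4.1 1.7 0.5
  endloop
 endfacet
 facet normal -0.701 -0.443 0.559
  outer loop
   vertex 4.6 1.6 4.9
   vertex 1.3 4.8 3.3
   vertex 3.8 1.1 3.5
  endloop
 endfacet
 facet normal -0.394 0.052 0.917
  outer loop
   vertex 4.6 1.6 4.9
   vertex 3.6 4.6 4.3
   vertex 1.3 4.8 3.3
  endloop
 endfacet
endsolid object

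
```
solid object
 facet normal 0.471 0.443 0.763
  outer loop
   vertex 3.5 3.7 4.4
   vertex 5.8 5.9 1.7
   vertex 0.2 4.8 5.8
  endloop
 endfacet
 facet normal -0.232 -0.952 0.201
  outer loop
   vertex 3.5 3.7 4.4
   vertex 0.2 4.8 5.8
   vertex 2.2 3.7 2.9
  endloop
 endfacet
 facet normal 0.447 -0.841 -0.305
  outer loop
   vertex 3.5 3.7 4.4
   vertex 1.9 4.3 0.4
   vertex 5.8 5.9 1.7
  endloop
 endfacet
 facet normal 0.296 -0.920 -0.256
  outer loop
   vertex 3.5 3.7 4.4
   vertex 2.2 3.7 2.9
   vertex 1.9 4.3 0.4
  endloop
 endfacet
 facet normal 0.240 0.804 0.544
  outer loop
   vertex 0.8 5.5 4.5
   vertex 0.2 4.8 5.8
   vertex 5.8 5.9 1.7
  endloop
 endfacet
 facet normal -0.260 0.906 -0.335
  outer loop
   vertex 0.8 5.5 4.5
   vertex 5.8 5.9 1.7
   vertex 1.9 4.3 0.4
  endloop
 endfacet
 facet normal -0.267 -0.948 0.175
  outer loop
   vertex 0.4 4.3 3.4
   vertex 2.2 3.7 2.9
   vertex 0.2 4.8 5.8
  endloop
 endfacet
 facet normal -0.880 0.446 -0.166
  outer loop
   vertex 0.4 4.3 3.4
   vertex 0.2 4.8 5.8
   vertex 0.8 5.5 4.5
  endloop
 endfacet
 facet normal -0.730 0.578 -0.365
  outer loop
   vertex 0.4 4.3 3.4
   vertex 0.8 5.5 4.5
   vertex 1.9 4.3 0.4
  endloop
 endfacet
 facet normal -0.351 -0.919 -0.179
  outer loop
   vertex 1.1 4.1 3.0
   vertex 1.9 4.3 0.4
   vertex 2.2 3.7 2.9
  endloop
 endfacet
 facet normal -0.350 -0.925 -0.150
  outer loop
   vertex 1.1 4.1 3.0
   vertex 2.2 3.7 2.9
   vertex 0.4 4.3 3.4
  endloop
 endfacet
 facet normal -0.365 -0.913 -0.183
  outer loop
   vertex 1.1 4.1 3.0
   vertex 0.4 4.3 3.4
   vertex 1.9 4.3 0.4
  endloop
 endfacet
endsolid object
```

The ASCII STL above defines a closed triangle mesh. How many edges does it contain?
18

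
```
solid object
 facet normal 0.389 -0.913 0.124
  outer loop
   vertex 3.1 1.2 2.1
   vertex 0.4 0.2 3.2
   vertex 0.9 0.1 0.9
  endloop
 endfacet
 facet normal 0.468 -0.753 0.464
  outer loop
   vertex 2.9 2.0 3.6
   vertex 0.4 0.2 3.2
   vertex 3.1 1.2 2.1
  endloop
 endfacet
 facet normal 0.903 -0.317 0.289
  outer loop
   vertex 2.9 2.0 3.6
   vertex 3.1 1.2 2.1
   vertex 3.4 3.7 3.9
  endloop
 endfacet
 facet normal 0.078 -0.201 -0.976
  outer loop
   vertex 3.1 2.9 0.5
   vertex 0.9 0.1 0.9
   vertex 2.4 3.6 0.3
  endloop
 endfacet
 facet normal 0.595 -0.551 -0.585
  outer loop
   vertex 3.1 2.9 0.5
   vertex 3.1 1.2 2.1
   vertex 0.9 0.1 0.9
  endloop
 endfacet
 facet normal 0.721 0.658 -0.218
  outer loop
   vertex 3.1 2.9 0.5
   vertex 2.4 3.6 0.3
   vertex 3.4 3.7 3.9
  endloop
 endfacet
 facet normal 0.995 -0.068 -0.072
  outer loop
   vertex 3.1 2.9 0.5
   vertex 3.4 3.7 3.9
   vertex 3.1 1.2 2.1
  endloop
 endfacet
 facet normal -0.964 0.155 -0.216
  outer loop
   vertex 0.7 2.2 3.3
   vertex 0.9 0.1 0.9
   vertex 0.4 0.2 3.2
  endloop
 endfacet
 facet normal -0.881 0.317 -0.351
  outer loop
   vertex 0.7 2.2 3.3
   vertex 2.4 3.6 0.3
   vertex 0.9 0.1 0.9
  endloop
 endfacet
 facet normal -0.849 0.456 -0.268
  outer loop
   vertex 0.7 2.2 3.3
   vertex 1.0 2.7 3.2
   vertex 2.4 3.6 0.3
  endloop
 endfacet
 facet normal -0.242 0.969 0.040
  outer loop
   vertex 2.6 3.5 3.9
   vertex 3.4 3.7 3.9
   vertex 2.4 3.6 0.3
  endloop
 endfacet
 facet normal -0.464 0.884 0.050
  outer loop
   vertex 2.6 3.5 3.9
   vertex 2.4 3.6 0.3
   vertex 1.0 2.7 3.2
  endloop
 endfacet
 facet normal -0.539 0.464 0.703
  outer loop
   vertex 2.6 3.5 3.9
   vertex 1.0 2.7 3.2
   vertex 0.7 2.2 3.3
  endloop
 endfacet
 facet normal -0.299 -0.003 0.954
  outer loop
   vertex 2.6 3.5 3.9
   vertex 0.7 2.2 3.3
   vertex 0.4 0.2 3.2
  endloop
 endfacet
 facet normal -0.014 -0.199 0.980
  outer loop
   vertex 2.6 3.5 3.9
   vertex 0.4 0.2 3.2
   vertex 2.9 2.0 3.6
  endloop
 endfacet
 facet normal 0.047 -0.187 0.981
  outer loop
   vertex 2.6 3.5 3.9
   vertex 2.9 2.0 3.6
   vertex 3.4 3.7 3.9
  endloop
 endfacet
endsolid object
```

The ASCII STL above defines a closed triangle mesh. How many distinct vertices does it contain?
10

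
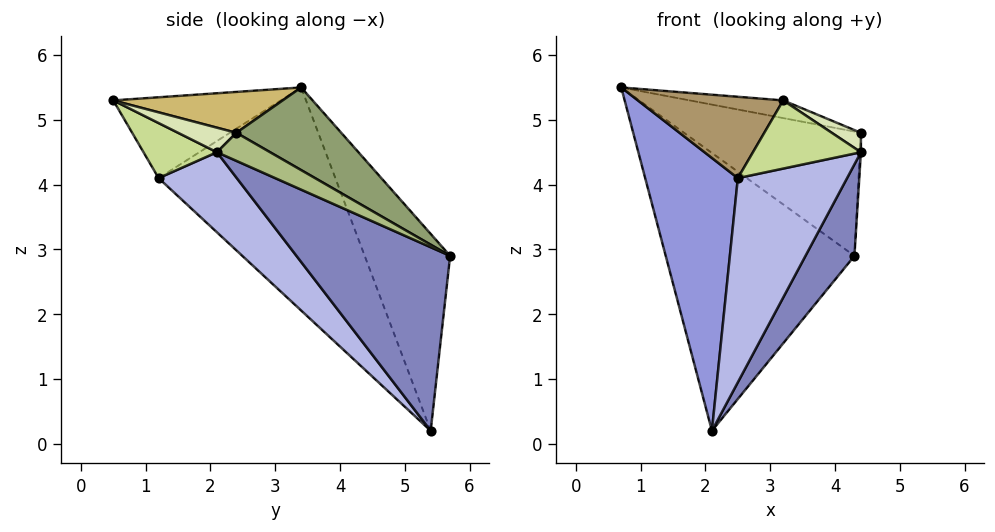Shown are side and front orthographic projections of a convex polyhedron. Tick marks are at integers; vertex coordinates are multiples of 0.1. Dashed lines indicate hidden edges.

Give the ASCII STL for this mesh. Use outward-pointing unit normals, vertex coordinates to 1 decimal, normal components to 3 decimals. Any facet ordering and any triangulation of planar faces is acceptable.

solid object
 facet normal -0.402 0.887 0.229
  outer loop
   vertex 2.1 5.4 0.2
   vertex 0.7 3.4 5.5
   vertex 4.3 5.7 2.9
  endloop
 endfacet
 facet normal 0.765 -0.244 -0.596
  outer loop
   vertex 2.1 5.4 0.2
   vertex 4.3 5.7 2.9
   vertex 4.4 2.1 4.5
  endloop
 endfacet
 facet normal -0.820 -0.430 -0.379
  outer loop
   vertex 2.5 1.2 4.1
   vertex 0.7 3.4 5.5
   vertex 2.1 5.4 0.2
  endloop
 endfacet
 facet normal 0.425 -0.594 -0.683
  outer loop
   vertex 2.5 1.2 4.1
   vertex 2.1 5.4 0.2
   vertex 4.4 2.1 4.5
  endloop
 endfacet
 facet normal 0.287 0.484 0.826
  outer loop
   vertex 4.4 2.4 4.8
   vertex 4.3 5.7 2.9
   vertex 0.7 3.4 5.5
  endloop
 endfacet
 facet normal 1.000 0.019 -0.019
  outer loop
   vertex 4.4 2.4 4.8
   vertex 4.4 2.1 4.5
   vertex 4.3 5.7 2.9
  endloop
 endfacet
 facet normal 0.437 -0.642 -0.630
  outer loop
   vertex 3.2 0.5 5.3
   vertex 2.5 1.2 4.1
   vertex 4.4 2.1 4.5
  endloop
 endfacet
 facet normal 0.816 -0.408 0.408
  outer loop
   vertex 3.2 0.5 5.3
   vertex 4.4 2.1 4.5
   vertex 4.4 2.4 4.8
  endloop
 endfacet
 facet normal -0.754 -0.654 0.058
  outer loop
   vertex 3.2 0.5 5.3
   vertex 0.7 3.4 5.5
   vertex 2.5 1.2 4.1
  endloop
 endfacet
 facet normal 0.216 0.119 0.969
  outer loop
   vertex 3.2 0.5 5.3
   vertex 4.4 2.4 4.8
   vertex 0.7 3.4 5.5
  endloop
 endfacet
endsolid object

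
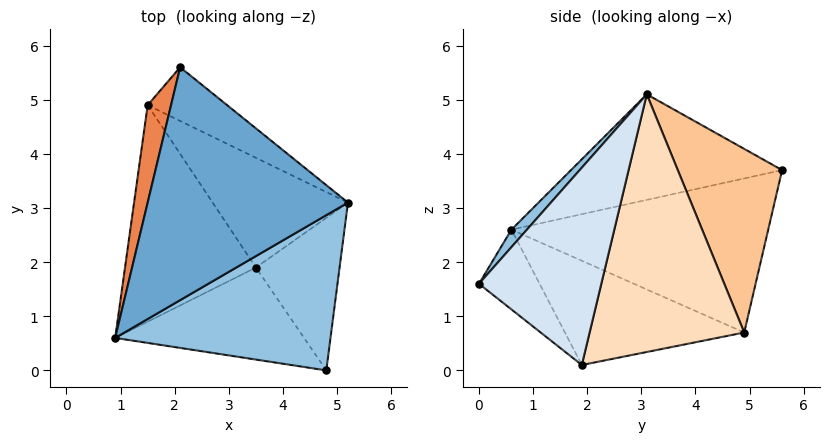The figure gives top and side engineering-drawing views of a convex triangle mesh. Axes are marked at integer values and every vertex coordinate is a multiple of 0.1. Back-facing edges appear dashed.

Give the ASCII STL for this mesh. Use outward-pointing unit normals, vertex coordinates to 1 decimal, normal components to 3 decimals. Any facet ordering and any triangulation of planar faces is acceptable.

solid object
 facet normal -0.465 -0.082 0.882
  outer loop
   vertex 2.1 5.6 3.7
   vertex 0.9 0.6 2.6
   vertex 5.2 3.1 5.1
  endloop
 endfacet
 facet normal 0.053 -0.751 0.659
  outer loop
   vertex 4.8 0.0 1.6
   vertex 5.2 3.1 5.1
   vertex 0.9 0.6 2.6
  endloop
 endfacet
 facet normal -0.276 -0.705 -0.654
  outer loop
   vertex 4.8 0.0 1.6
   vertex 0.9 0.6 2.6
   vertex 3.5 1.9 0.1
  endloop
 endfacet
 facet normal 0.876 0.306 -0.372
  outer loop
   vertex 4.8 0.0 1.6
   vertex 3.5 1.9 0.1
   vertex 5.2 3.1 5.1
  endloop
 endfacet
 facet normal -0.969 0.200 0.147
  outer loop
   vertex 1.5 4.9 0.7
   vertex 0.9 0.6 2.6
   vertex 2.1 5.6 3.7
  endloop
 endfacet
 facet normal -0.603 -0.251 -0.757
  outer loop
   vertex 1.5 4.9 0.7
   vertex 3.5 1.9 0.1
   vertex 0.9 0.6 2.6
  endloop
 endfacet
 facet normal 0.677 0.675 -0.293
  outer loop
   vertex 1.5 4.9 0.7
   vertex 2.1 5.6 3.7
   vertex 5.2 3.1 5.1
  endloop
 endfacet
 facet normal 0.731 0.564 -0.384
  outer loop
   vertex 1.5 4.9 0.7
   vertex 5.2 3.1 5.1
   vertex 3.5 1.9 0.1
  endloop
 endfacet
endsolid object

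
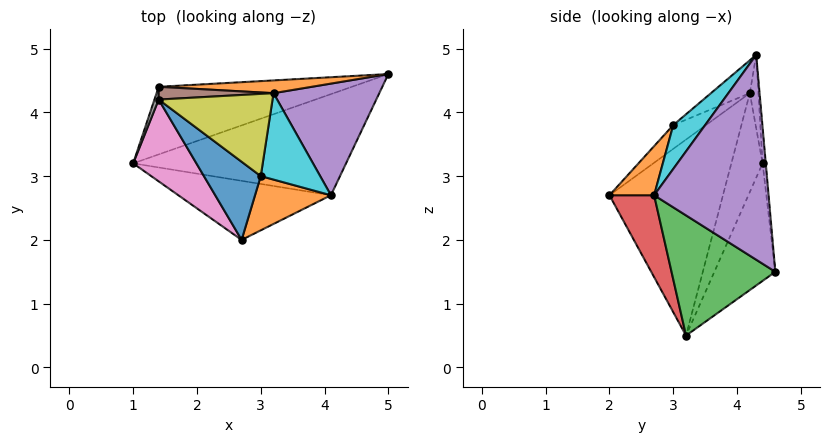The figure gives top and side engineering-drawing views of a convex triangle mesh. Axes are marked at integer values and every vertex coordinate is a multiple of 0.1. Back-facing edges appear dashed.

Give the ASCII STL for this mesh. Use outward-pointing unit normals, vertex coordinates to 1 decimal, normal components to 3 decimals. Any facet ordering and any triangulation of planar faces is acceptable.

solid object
 facet normal -0.224 0.902 -0.368
  outer loop
   vertex 1.4 4.4 3.2
   vertex 5.0 4.6 1.5
   vertex 1.0 3.2 0.5
  endloop
 endfacet
 facet normal -0.018 0.997 0.078
  outer loop
   vertex 1.4 4.4 3.2
   vertex 3.2 4.3 4.9
   vertex 5.0 4.6 1.5
  endloop
 endfacet
 facet normal 0.387 -0.616 -0.686
  outer loop
   vertex 4.1 2.7 2.7
   vertex 1.0 3.2 0.5
   vertex 5.0 4.6 1.5
  endloop
 endfacet
 facet normal 0.344 -0.687 -0.640
  outer loop
   vertex 4.1 2.7 2.7
   vertex 2.7 2.0 2.7
   vertex 1.0 3.2 0.5
  endloop
 endfacet
 facet normal 0.881 -0.130 0.455
  outer loop
   vertex 4.1 2.7 2.7
   vertex 5.0 4.6 1.5
   vertex 3.2 4.3 4.9
  endloop
 endfacet
 facet normal -0.114 0.978 0.178
  outer loop
   vertex 1.4 4.2 4.3
   vertex 3.2 4.3 4.9
   vertex 1.4 4.4 3.2
  endloop
 endfacet
 facet normal -0.748 -0.618 0.241
  outer loop
   vertex 1.4 4.2 4.3
   vertex 1.0 3.2 0.5
   vertex 2.7 2.0 2.7
  endloop
 endfacet
 facet normal -0.972 0.230 0.042
  outer loop
   vertex 1.4 4.2 4.3
   vertex 1.4 4.4 3.2
   vertex 1.0 3.2 0.5
  endloop
 endfacet
 facet normal -0.220 -0.610 0.761
  outer loop
   vertex 3.0 3.0 3.8
   vertex 3.2 4.3 4.9
   vertex 1.4 4.2 4.3
  endloop
 endfacet
 facet normal 0.470 -0.611 0.637
  outer loop
   vertex 3.0 3.0 3.8
   vertex 4.1 2.7 2.7
   vertex 3.2 4.3 4.9
  endloop
 endfacet
 facet normal -0.287 -0.669 0.686
  outer loop
   vertex 3.0 3.0 3.8
   vertex 1.4 4.2 4.3
   vertex 2.7 2.0 2.7
  endloop
 endfacet
 facet normal 0.368 -0.736 0.569
  outer loop
   vertex 3.0 3.0 3.8
   vertex 2.7 2.0 2.7
   vertex 4.1 2.7 2.7
  endloop
 endfacet
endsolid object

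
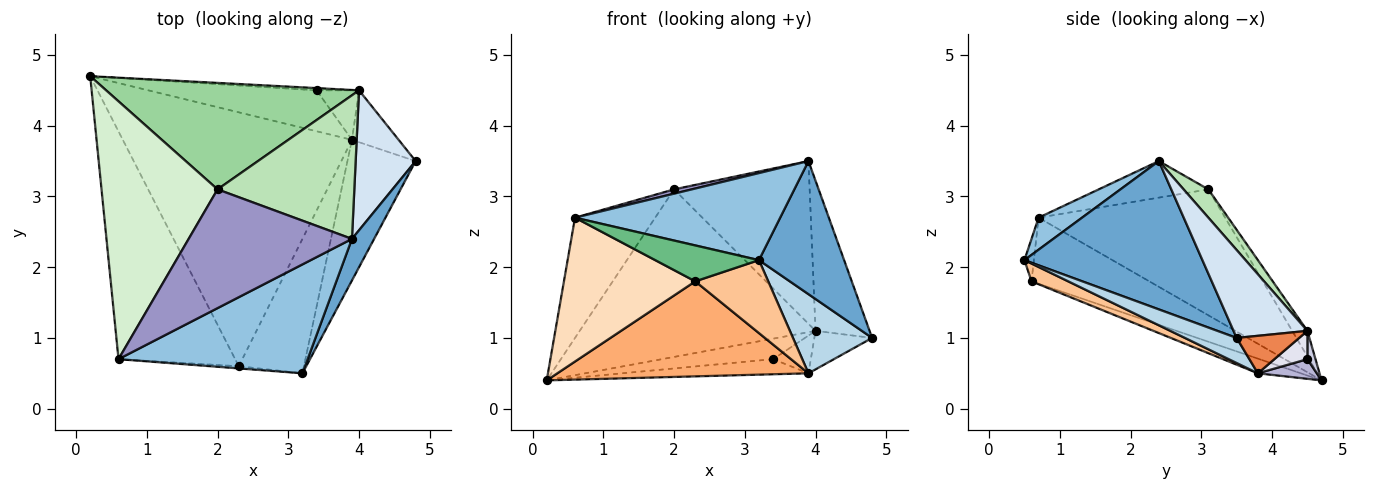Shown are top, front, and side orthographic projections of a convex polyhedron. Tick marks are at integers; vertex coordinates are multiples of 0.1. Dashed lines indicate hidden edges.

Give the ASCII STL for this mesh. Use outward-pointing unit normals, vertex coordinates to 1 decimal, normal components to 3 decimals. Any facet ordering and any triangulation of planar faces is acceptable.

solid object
 facet normal 0.894 -0.428 0.134
  outer loop
   vertex 3.9 2.4 3.5
   vertex 3.2 0.5 2.1
   vertex 4.8 3.5 1.0
  endloop
 endfacet
 facet normal 0.131 -0.619 0.774
  outer loop
   vertex 0.6 0.7 2.7
   vertex 3.2 0.5 2.1
   vertex 3.9 2.4 3.5
  endloop
 endfacet
 facet normal 0.305 -0.467 -0.830
  outer loop
   vertex 3.9 3.8 0.5
   vertex 4.8 3.5 1.0
   vertex 3.2 0.5 2.1
  endloop
 endfacet
 facet normal 0.707 0.517 0.482
  outer loop
   vertex 4.0 4.5 1.1
   vertex 3.9 2.4 3.5
   vertex 4.8 3.5 1.0
  endloop
 endfacet
 facet normal 0.542 0.501 -0.675
  outer loop
   vertex 4.0 4.5 1.1
   vertex 4.8 3.5 1.0
   vertex 3.9 3.8 0.5
  endloop
 endfacet
 facet normal -0.060 -0.350 -0.935
  outer loop
   vertex 2.3 0.6 1.8
   vertex 0.2 4.7 0.4
   vertex 3.9 3.8 0.5
  endloop
 endfacet
 facet normal 0.233 -0.464 -0.855
  outer loop
   vertex 2.3 0.6 1.8
   vertex 3.9 3.8 0.5
   vertex 3.2 0.5 2.1
  endloop
 endfacet
 facet normal -0.432 -0.482 -0.762
  outer loop
   vertex 2.3 0.6 1.8
   vertex 0.6 0.7 2.7
   vertex 0.2 4.7 0.4
  endloop
 endfacet
 facet normal -0.090 -0.994 -0.060
  outer loop
   vertex 2.3 0.6 1.8
   vertex 3.2 0.5 2.1
   vertex 0.6 0.7 2.7
  endloop
 endfacet
 facet normal -0.054 0.843 0.536
  outer loop
   vertex 2.0 3.1 3.1
   vertex 4.0 4.5 1.1
   vertex 0.2 4.7 0.4
  endloop
 endfacet
 facet normal 0.136 0.743 0.656
  outer loop
   vertex 2.0 3.1 3.1
   vertex 3.9 2.4 3.5
   vertex 4.0 4.5 1.1
  endloop
 endfacet
 facet normal -0.701 0.301 0.646
  outer loop
   vertex 2.0 3.1 3.1
   vertex 0.2 4.7 0.4
   vertex 0.6 0.7 2.7
  endloop
 endfacet
 facet normal -0.218 -0.035 0.975
  outer loop
   vertex 2.0 3.1 3.1
   vertex 0.6 0.7 2.7
   vertex 3.9 2.4 3.5
  endloop
 endfacet
 facet normal 0.109 0.344 -0.933
  outer loop
   vertex 3.4 4.5 0.7
   vertex 3.9 3.8 0.5
   vertex 0.2 4.7 0.4
  endloop
 endfacet
 facet normal 0.072 0.992 -0.108
  outer loop
   vertex 3.4 4.5 0.7
   vertex 0.2 4.7 0.4
   vertex 4.0 4.5 1.1
  endloop
 endfacet
 facet normal 0.468 0.535 -0.703
  outer loop
   vertex 3.4 4.5 0.7
   vertex 4.0 4.5 1.1
   vertex 3.9 3.8 0.5
  endloop
 endfacet
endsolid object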